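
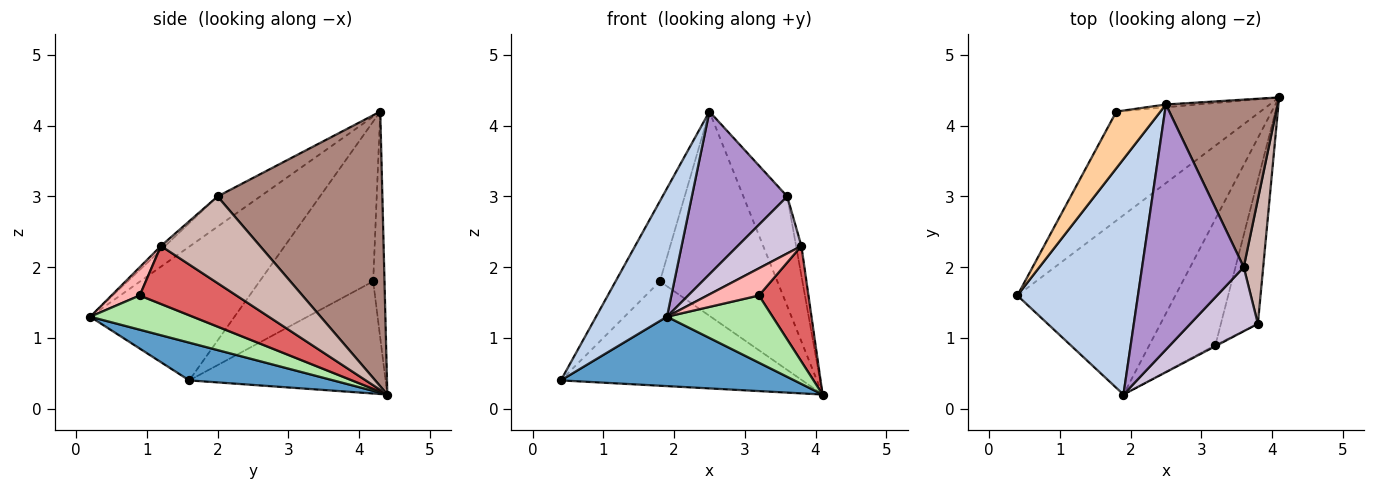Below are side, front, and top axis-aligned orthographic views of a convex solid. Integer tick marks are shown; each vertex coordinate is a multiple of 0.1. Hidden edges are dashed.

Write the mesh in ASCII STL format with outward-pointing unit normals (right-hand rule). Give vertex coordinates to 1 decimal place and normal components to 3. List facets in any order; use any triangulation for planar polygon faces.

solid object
 facet normal 0.217 -0.352 -0.910
  outer loop
   vertex 1.9 0.2 1.3
   vertex 0.4 1.6 0.4
   vertex 4.1 4.4 0.2
  endloop
 endfacet
 facet normal -0.698 -0.343 0.629
  outer loop
   vertex 2.5 4.3 4.2
   vertex 0.4 1.6 0.4
   vertex 1.9 0.2 1.3
  endloop
 endfacet
 facet normal -0.490 0.603 -0.629
  outer loop
   vertex 1.8 4.2 1.8
   vertex 4.1 4.4 0.2
   vertex 0.4 1.6 0.4
  endloop
 endfacet
 facet normal -0.902 0.352 0.249
  outer loop
   vertex 1.8 4.2 1.8
   vertex 0.4 1.6 0.4
   vertex 2.5 4.3 4.2
  endloop
 endfacet
 facet normal -0.096 0.995 -0.013
  outer loop
   vertex 1.8 4.2 1.8
   vertex 2.5 4.3 4.2
   vertex 4.1 4.4 0.2
  endloop
 endfacet
 facet normal 0.416 -0.428 -0.803
  outer loop
   vertex 3.2 0.9 1.6
   vertex 1.9 0.2 1.3
   vertex 4.1 4.4 0.2
  endloop
 endfacet
 facet normal 0.774 -0.396 -0.494
  outer loop
   vertex 3.2 0.9 1.6
   vertex 4.1 4.4 0.2
   vertex 3.8 1.2 2.3
  endloop
 endfacet
 facet normal 0.480 -0.876 -0.036
  outer loop
   vertex 3.2 0.9 1.6
   vertex 3.8 1.2 2.3
   vertex 1.9 0.2 1.3
  endloop
 endfacet
 facet normal -0.240 -0.537 0.809
  outer loop
   vertex 3.6 2.0 3.0
   vertex 2.5 4.3 4.2
   vertex 1.9 0.2 1.3
  endloop
 endfacet
 facet normal -0.043 -0.664 0.746
  outer loop
   vertex 3.6 2.0 3.0
   vertex 1.9 0.2 1.3
   vertex 3.8 1.2 2.3
  endloop
 endfacet
 facet normal 0.899 0.239 0.366
  outer loop
   vertex 3.6 2.0 3.0
   vertex 4.1 4.4 0.2
   vertex 2.5 4.3 4.2
  endloop
 endfacet
 facet normal 0.974 0.052 0.219
  outer loop
   vertex 3.6 2.0 3.0
   vertex 3.8 1.2 2.3
   vertex 4.1 4.4 0.2
  endloop
 endfacet
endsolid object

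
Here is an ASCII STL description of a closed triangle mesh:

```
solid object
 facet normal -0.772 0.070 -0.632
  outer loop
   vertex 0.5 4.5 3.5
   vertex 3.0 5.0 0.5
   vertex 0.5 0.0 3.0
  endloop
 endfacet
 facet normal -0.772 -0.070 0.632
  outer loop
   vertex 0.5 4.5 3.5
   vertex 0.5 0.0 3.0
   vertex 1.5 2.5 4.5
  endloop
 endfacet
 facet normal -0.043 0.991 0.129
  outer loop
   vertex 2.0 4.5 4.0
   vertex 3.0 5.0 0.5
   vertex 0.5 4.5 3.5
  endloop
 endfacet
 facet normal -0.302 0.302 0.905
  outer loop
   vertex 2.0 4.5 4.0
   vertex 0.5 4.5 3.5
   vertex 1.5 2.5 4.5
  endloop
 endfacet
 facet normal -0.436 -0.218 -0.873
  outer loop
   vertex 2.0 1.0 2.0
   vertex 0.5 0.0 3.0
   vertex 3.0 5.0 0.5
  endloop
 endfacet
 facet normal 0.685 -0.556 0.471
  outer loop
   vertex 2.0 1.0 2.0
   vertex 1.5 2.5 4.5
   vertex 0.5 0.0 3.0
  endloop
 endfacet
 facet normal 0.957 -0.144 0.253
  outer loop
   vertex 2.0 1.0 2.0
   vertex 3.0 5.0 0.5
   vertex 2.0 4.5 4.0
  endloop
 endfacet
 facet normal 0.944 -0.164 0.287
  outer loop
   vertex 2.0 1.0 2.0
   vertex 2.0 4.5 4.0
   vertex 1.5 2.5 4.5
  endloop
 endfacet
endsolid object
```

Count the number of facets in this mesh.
8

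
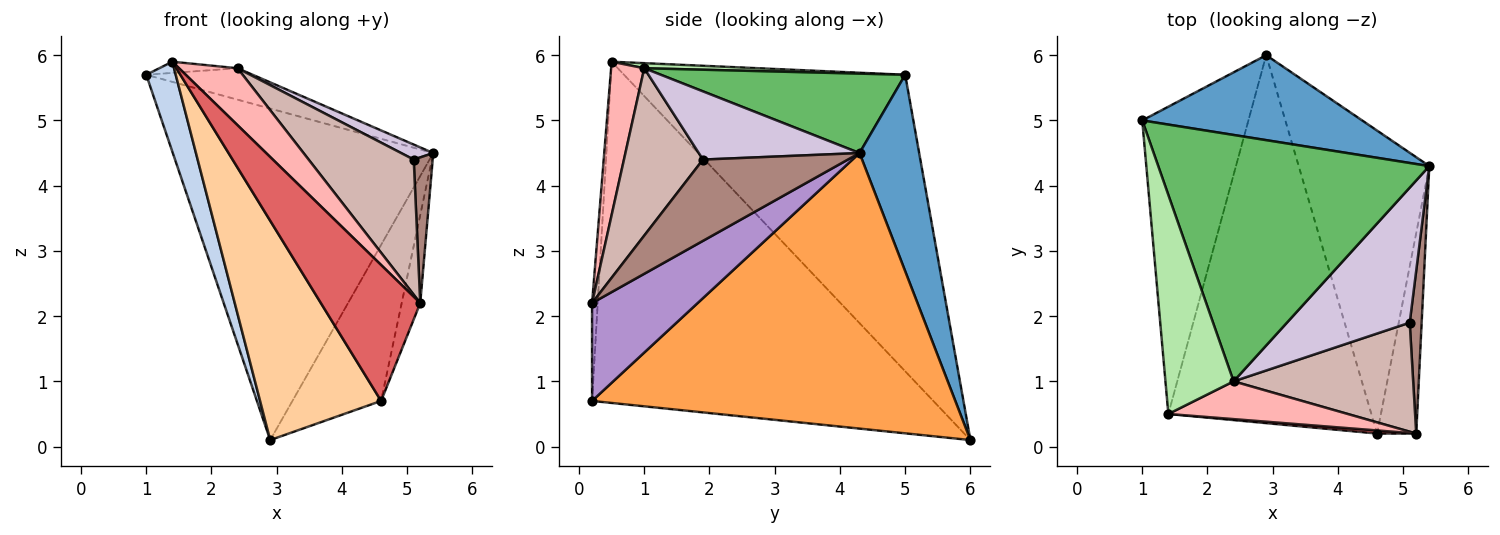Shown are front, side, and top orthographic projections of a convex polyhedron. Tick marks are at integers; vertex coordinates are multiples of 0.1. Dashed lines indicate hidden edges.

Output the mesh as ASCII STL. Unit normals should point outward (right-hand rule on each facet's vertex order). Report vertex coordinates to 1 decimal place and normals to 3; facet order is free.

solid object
 facet normal 0.217 0.946 0.242
  outer loop
   vertex 2.9 6.0 0.1
   vertex 1.0 5.0 5.7
   vertex 5.4 4.3 4.5
  endloop
 endfacet
 facet normal -0.937 -0.098 -0.335
  outer loop
   vertex 2.9 6.0 0.1
   vertex 1.4 0.5 5.9
   vertex 1.0 5.0 5.7
  endloop
 endfacet
 facet normal 0.882 0.215 -0.418
  outer loop
   vertex 4.6 0.2 0.7
   vertex 2.9 6.0 0.1
   vertex 5.4 4.3 4.5
  endloop
 endfacet
 facet normal -0.822 -0.292 -0.489
  outer loop
   vertex 4.6 0.2 0.7
   vertex 1.4 0.5 5.9
   vertex 2.9 6.0 0.1
  endloop
 endfacet
 facet normal 0.279 0.122 0.953
  outer loop
   vertex 2.4 1.0 5.8
   vertex 5.4 4.3 4.5
   vertex 1.0 5.0 5.7
  endloop
 endfacet
 facet normal 0.074 0.051 0.996
  outer loop
   vertex 2.4 1.0 5.8
   vertex 1.0 5.0 5.7
   vertex 1.4 0.5 5.9
  endloop
 endfacet
 facet normal -0.057 -0.998 0.023
  outer loop
   vertex 5.2 0.2 2.2
   vertex 1.4 0.5 5.9
   vertex 4.6 0.2 0.7
  endloop
 endfacet
 facet normal 0.427 -0.754 0.500
  outer loop
   vertex 5.2 0.2 2.2
   vertex 2.4 1.0 5.8
   vertex 1.4 0.5 5.9
  endloop
 endfacet
 facet normal 0.916 0.161 -0.367
  outer loop
   vertex 5.2 0.2 2.2
   vertex 4.6 0.2 0.7
   vertex 5.4 4.3 4.5
  endloop
 endfacet
 facet normal 0.483 -0.097 0.870
  outer loop
   vertex 5.1 1.9 4.4
   vertex 5.4 4.3 4.5
   vertex 2.4 1.0 5.8
  endloop
 endfacet
 facet normal 0.981 -0.129 0.144
  outer loop
   vertex 5.1 1.9 4.4
   vertex 5.2 0.2 2.2
   vertex 5.4 4.3 4.5
  endloop
 endfacet
 facet normal 0.505 -0.672 0.542
  outer loop
   vertex 5.1 1.9 4.4
   vertex 2.4 1.0 5.8
   vertex 5.2 0.2 2.2
  endloop
 endfacet
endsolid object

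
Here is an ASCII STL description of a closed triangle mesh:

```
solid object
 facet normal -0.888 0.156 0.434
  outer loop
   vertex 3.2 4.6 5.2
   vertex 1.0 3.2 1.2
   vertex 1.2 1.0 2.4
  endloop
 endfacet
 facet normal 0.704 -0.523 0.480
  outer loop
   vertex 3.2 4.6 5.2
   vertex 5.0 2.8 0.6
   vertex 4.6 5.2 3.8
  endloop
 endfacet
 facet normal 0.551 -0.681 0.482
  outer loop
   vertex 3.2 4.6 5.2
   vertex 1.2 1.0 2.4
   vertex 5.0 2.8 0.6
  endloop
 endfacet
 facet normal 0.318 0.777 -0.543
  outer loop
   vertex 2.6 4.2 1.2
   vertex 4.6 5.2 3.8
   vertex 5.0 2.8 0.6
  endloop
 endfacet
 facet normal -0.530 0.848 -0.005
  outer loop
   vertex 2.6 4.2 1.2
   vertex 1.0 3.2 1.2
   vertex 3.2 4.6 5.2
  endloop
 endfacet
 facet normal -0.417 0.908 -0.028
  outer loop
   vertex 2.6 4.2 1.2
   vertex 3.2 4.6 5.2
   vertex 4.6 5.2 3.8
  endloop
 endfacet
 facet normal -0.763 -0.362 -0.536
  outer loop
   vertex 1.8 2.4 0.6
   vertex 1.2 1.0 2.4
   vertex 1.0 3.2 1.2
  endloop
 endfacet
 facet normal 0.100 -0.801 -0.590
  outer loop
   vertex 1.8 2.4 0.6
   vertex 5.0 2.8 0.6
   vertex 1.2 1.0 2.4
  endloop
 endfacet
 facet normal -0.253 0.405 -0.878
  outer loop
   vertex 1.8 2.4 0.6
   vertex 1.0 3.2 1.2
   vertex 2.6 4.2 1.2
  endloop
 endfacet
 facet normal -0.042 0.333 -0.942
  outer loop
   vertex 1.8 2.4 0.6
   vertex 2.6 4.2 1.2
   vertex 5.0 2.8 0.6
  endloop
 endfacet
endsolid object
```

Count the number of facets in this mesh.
10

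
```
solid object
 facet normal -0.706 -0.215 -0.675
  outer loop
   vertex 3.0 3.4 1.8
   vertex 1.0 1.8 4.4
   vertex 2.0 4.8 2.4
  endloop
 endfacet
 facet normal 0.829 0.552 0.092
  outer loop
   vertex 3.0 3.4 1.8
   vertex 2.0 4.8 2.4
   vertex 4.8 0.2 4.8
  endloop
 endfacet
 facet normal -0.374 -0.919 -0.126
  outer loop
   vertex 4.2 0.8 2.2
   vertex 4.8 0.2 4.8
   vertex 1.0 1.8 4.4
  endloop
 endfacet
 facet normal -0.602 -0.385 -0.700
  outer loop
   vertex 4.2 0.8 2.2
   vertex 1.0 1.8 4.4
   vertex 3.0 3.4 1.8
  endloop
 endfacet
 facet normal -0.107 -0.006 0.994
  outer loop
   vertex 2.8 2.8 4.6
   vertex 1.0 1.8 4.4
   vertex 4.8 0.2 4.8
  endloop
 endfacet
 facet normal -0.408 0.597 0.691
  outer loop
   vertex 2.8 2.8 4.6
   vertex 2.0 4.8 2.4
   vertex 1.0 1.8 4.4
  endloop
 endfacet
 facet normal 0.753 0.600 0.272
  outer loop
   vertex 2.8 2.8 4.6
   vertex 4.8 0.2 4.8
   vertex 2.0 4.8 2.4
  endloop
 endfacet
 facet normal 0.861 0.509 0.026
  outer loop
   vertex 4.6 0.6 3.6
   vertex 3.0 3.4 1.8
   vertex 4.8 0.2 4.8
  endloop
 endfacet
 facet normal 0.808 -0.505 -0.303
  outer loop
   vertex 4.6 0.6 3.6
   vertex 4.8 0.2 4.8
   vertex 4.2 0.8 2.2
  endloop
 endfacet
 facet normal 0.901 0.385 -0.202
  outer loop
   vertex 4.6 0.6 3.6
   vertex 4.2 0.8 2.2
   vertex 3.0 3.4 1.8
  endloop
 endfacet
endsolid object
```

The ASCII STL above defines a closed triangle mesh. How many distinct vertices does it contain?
7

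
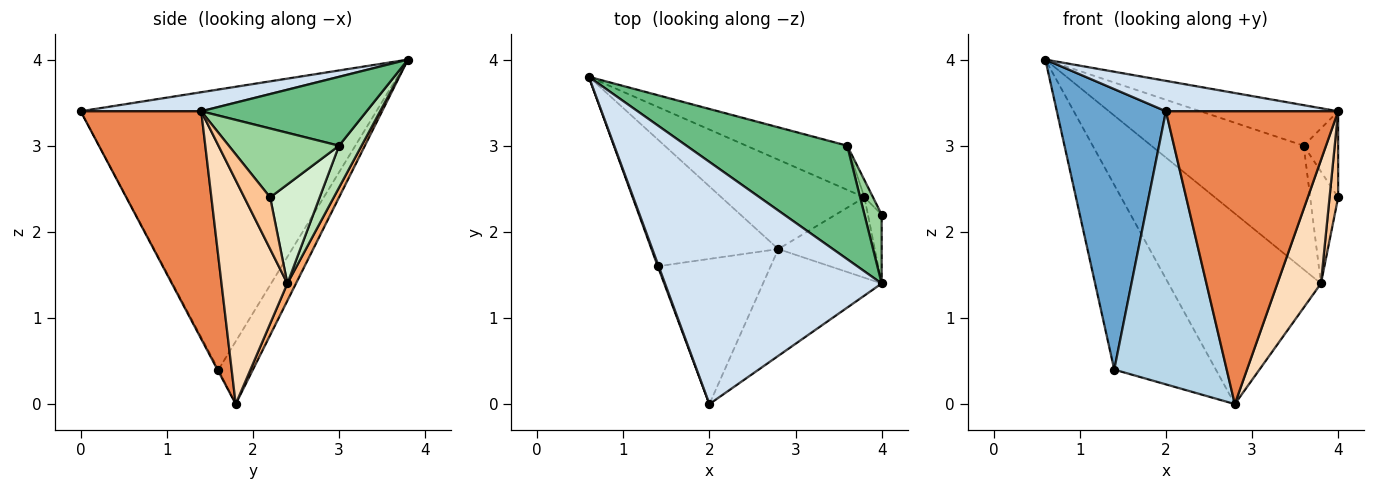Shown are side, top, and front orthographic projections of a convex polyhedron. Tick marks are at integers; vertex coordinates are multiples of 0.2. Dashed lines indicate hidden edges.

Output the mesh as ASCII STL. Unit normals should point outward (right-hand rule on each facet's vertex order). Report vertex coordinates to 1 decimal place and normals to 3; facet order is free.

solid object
 facet normal -0.938 -0.346 0.003
  outer loop
   vertex 1.4 1.6 0.4
   vertex 2.0 0.0 3.4
   vertex 0.6 3.8 4.0
  endloop
 endfacet
 facet normal -0.269 0.794 -0.545
  outer loop
   vertex 1.4 1.6 0.4
   vertex 0.6 3.8 4.0
   vertex 2.8 1.8 0.0
  endloop
 endfacet
 facet normal -0.008 -0.883 -0.469
  outer loop
   vertex 1.4 1.6 0.4
   vertex 2.8 1.8 0.0
   vertex 2.0 0.0 3.4
  endloop
 endfacet
 facet normal 0.087 -0.124 0.988
  outer loop
   vertex 4.0 1.4 3.4
   vertex 0.6 3.8 4.0
   vertex 2.0 0.0 3.4
  endloop
 endfacet
 facet normal 0.549 -0.785 -0.286
  outer loop
   vertex 4.0 1.4 3.4
   vertex 2.0 0.0 3.4
   vertex 2.8 1.8 0.0
  endloop
 endfacet
 facet normal 0.051 0.904 -0.424
  outer loop
   vertex 3.8 2.4 1.4
   vertex 2.8 1.8 0.0
   vertex 0.6 3.8 4.0
  endloop
 endfacet
 facet normal 0.920 -0.307 -0.245
  outer loop
   vertex 3.8 2.4 1.4
   vertex 4.0 2.2 2.4
   vertex 4.0 1.4 3.4
  endloop
 endfacet
 facet normal 0.785 -0.519 -0.338
  outer loop
   vertex 3.8 2.4 1.4
   vertex 4.0 1.4 3.4
   vertex 2.8 1.8 0.0
  endloop
 endfacet
 facet normal 0.374 0.312 0.873
  outer loop
   vertex 3.6 3.0 3.0
   vertex 0.6 3.8 4.0
   vertex 4.0 1.4 3.4
  endloop
 endfacet
 facet normal 0.928 0.290 0.232
  outer loop
   vertex 3.6 3.0 3.0
   vertex 4.0 1.4 3.4
   vertex 4.0 2.2 2.4
  endloop
 endfacet
 facet normal 0.138 0.933 -0.333
  outer loop
   vertex 3.6 3.0 3.0
   vertex 3.8 2.4 1.4
   vertex 0.6 3.8 4.0
  endloop
 endfacet
 facet normal 0.868 0.491 -0.075
  outer loop
   vertex 3.6 3.0 3.0
   vertex 4.0 2.2 2.4
   vertex 3.8 2.4 1.4
  endloop
 endfacet
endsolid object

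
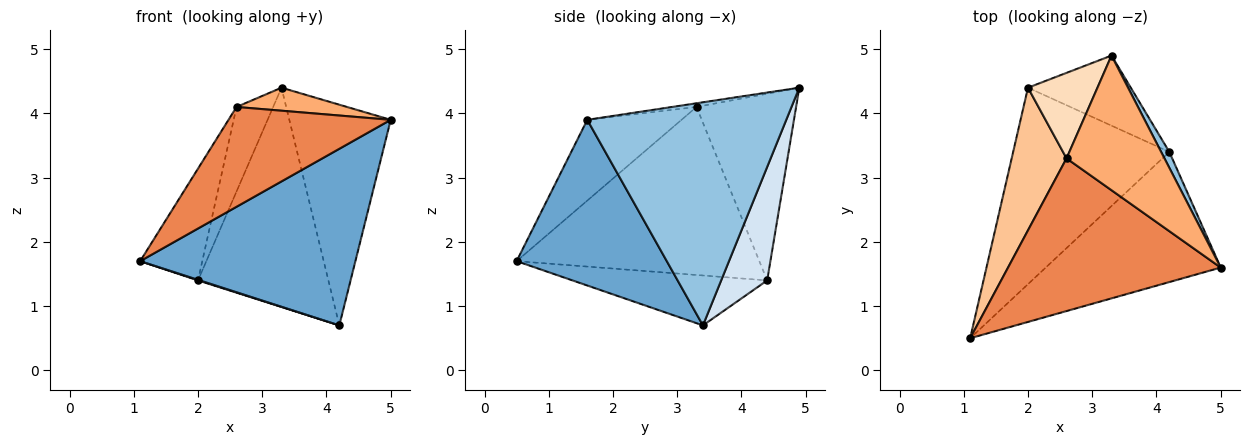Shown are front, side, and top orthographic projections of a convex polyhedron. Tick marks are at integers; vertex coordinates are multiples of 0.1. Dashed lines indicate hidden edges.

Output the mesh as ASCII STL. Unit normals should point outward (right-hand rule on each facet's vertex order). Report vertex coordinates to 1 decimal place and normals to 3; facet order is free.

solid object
 facet normal 0.490 -0.702 -0.517
  outer loop
   vertex 4.2 3.4 0.7
   vertex 5.0 1.6 3.9
   vertex 1.1 0.5 1.7
  endloop
 endfacet
 facet normal 0.891 0.454 0.033
  outer loop
   vertex 4.2 3.4 0.7
   vertex 3.3 4.9 4.4
   vertex 5.0 1.6 3.9
  endloop
 endfacet
 facet normal -0.304 -0.003 -0.953
  outer loop
   vertex 2.0 4.4 1.4
   vertex 4.2 3.4 0.7
   vertex 1.1 0.5 1.7
  endloop
 endfacet
 facet normal 0.319 0.903 -0.289
  outer loop
   vertex 2.0 4.4 1.4
   vertex 3.3 4.9 4.4
   vertex 4.2 3.4 0.7
  endloop
 endfacet
 facet normal -0.303 -0.521 0.798
  outer loop
   vertex 2.6 3.3 4.1
   vertex 1.1 0.5 1.7
   vertex 5.0 1.6 3.9
  endloop
 endfacet
 facet normal -0.037 -0.168 0.985
  outer loop
   vertex 2.6 3.3 4.1
   vertex 5.0 1.6 3.9
   vertex 3.3 4.9 4.4
  endloop
 endfacet
 facet normal -0.924 0.236 0.302
  outer loop
   vertex 2.6 3.3 4.1
   vertex 2.0 4.4 1.4
   vertex 1.1 0.5 1.7
  endloop
 endfacet
 facet normal -0.886 0.326 0.330
  outer loop
   vertex 2.6 3.3 4.1
   vertex 3.3 4.9 4.4
   vertex 2.0 4.4 1.4
  endloop
 endfacet
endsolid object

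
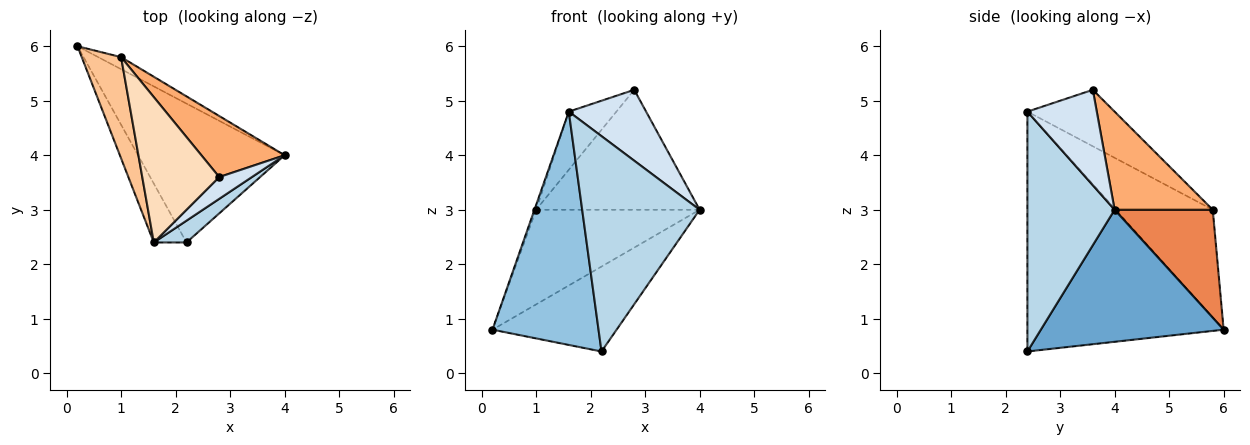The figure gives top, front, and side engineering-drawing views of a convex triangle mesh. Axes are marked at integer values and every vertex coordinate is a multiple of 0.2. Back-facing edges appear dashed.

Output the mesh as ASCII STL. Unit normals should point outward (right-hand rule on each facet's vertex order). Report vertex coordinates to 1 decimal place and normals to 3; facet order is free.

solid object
 facet normal 0.609 0.414 -0.676
  outer loop
   vertex 2.2 2.4 0.4
   vertex 0.2 6.0 0.8
   vertex 4.0 4.0 3.0
  endloop
 endfacet
 facet normal -0.873 -0.472 -0.119
  outer loop
   vertex 1.6 2.4 4.8
   vertex 0.2 6.0 0.8
   vertex 2.2 2.4 0.4
  endloop
 endfacet
 facet normal 0.594 -0.800 0.081
  outer loop
   vertex 1.6 2.4 4.8
   vertex 2.2 2.4 0.4
   vertex 4.0 4.0 3.0
  endloop
 endfacet
 facet normal 0.651 -0.725 0.223
  outer loop
   vertex 1.6 2.4 4.8
   vertex 4.0 4.0 3.0
   vertex 2.8 3.6 5.2
  endloop
 endfacet
 facet normal 0.511 0.852 -0.108
  outer loop
   vertex 1.0 5.8 3.0
   vertex 4.0 4.0 3.0
   vertex 0.2 6.0 0.8
  endloop
 endfacet
 facet normal 0.472 0.786 0.400
  outer loop
   vertex 1.0 5.8 3.0
   vertex 2.8 3.6 5.2
   vertex 4.0 4.0 3.0
  endloop
 endfacet
 facet normal -0.939 0.016 0.343
  outer loop
   vertex 1.0 5.8 3.0
   vertex 0.2 6.0 0.8
   vertex 1.6 2.4 4.8
  endloop
 endfacet
 facet normal -0.563 0.307 0.767
  outer loop
   vertex 1.0 5.8 3.0
   vertex 1.6 2.4 4.8
   vertex 2.8 3.6 5.2
  endloop
 endfacet
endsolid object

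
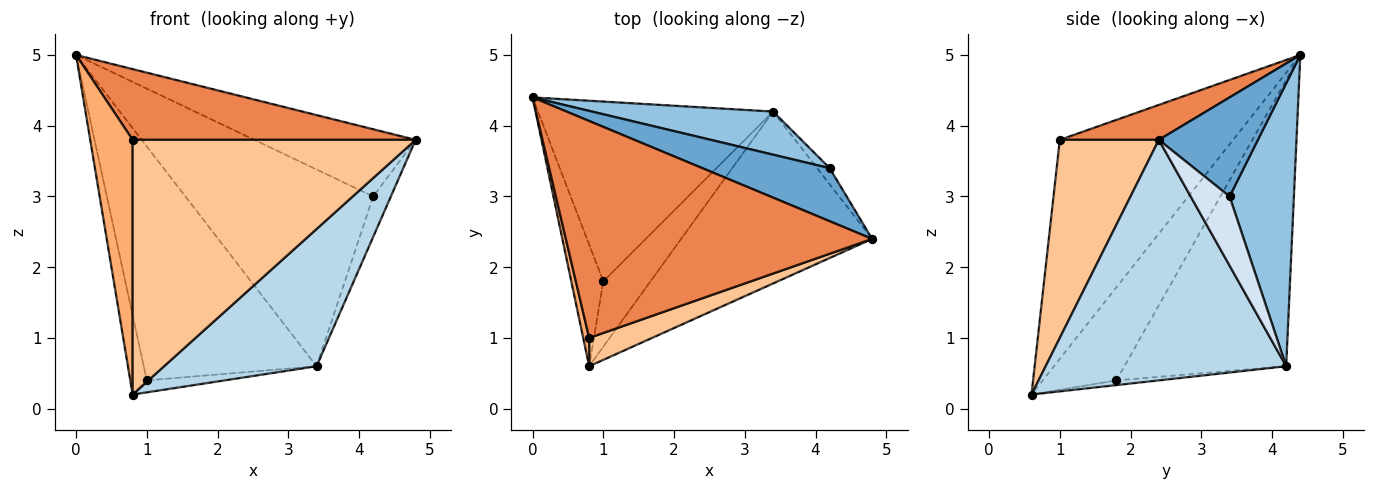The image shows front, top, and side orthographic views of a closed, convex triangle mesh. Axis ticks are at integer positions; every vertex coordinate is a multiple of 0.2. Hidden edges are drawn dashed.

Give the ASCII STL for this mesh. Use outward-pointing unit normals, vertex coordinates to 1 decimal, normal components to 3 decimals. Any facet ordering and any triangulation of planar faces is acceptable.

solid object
 facet normal 0.434 0.707 0.558
  outer loop
   vertex 4.2 3.4 3.0
   vertex 0.0 4.4 5.0
   vertex 4.8 2.4 3.8
  endloop
 endfacet
 facet normal 0.317 0.926 0.203
  outer loop
   vertex 3.4 4.2 0.6
   vertex 0.0 4.4 5.0
   vertex 4.2 3.4 3.0
  endloop
 endfacet
 facet normal 0.701 -0.445 -0.557
  outer loop
   vertex 3.4 4.2 0.6
   vertex 4.8 2.4 3.8
   vertex 0.8 0.6 0.2
  endloop
 endfacet
 facet normal 0.898 0.408 -0.163
  outer loop
   vertex 3.4 4.2 0.6
   vertex 4.2 3.4 3.0
   vertex 4.8 2.4 3.8
  endloop
 endfacet
 facet normal 0.108 -0.308 0.945
  outer loop
   vertex 0.8 1.0 3.8
   vertex 4.8 2.4 3.8
   vertex 0.0 4.4 5.0
  endloop
 endfacet
 facet normal -0.971 -0.238 0.026
  outer loop
   vertex 0.8 1.0 3.8
   vertex 0.0 4.4 5.0
   vertex 0.8 0.6 0.2
  endloop
 endfacet
 facet normal 0.329 -0.939 0.104
  outer loop
   vertex 0.8 1.0 3.8
   vertex 0.8 0.6 0.2
   vertex 4.8 2.4 3.8
  endloop
 endfacet
 facet normal -0.925 0.207 -0.318
  outer loop
   vertex 1.0 1.8 0.4
   vertex 0.8 0.6 0.2
   vertex 0.0 4.4 5.0
  endloop
 endfacet
 facet normal -0.596 0.637 -0.489
  outer loop
   vertex 1.0 1.8 0.4
   vertex 0.0 4.4 5.0
   vertex 3.4 4.2 0.6
  endloop
 endfacet
 facet normal -0.098 0.179 -0.979
  outer loop
   vertex 1.0 1.8 0.4
   vertex 3.4 4.2 0.6
   vertex 0.8 0.6 0.2
  endloop
 endfacet
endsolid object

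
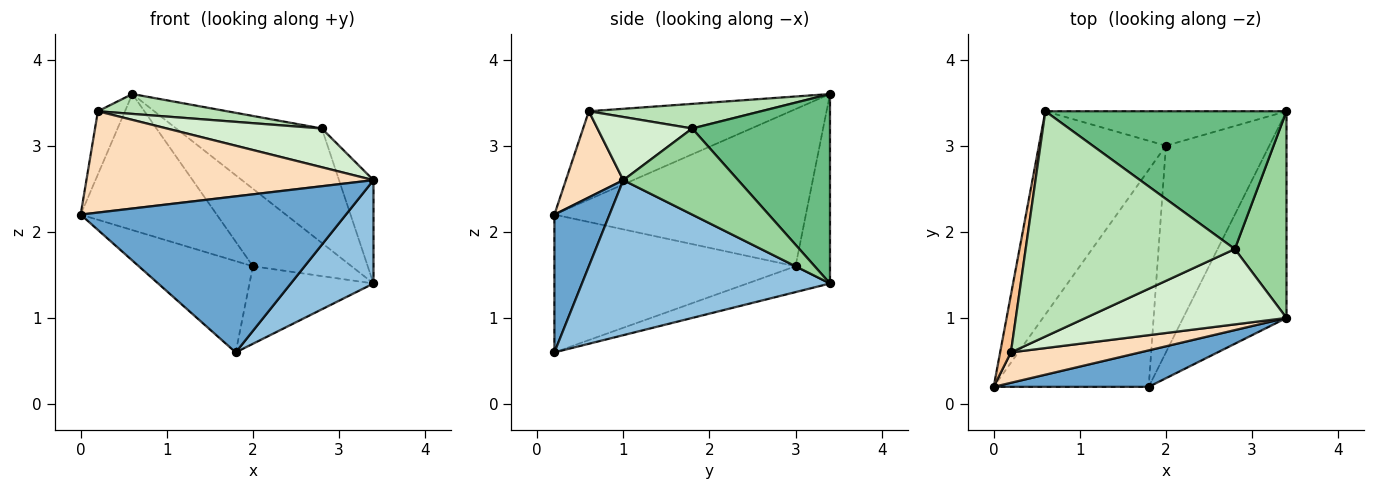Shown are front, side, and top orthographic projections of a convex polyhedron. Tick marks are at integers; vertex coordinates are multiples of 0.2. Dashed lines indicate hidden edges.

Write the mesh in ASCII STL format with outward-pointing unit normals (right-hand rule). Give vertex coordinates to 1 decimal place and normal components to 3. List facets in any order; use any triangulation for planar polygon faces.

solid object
 facet normal 0.198 -0.954 0.223
  outer loop
   vertex 3.4 1.0 2.6
   vertex 0.0 0.2 2.2
   vertex 1.8 0.2 0.6
  endloop
 endfacet
 facet normal 0.802 -0.267 -0.535
  outer loop
   vertex 3.4 1.0 2.6
   vertex 1.8 0.2 0.6
   vertex 3.4 3.4 1.4
  endloop
 endfacet
 facet normal -0.717 0.388 -0.579
  outer loop
   vertex 2.0 3.0 1.6
   vertex 0.0 0.2 2.2
   vertex 0.6 3.4 3.6
  endloop
 endfacet
 facet normal -0.634 0.300 -0.713
  outer loop
   vertex 2.0 3.0 1.6
   vertex 1.8 0.2 0.6
   vertex 0.0 0.2 2.2
  endloop
 endfacet
 facet normal -0.304 0.871 -0.387
  outer loop
   vertex 2.0 3.0 1.6
   vertex 0.6 3.4 3.6
   vertex 3.4 3.4 1.4
  endloop
 endfacet
 facet normal -0.228 0.342 -0.912
  outer loop
   vertex 2.0 3.0 1.6
   vertex 3.4 3.4 1.4
   vertex 1.8 0.2 0.6
  endloop
 endfacet
 facet normal -0.984 0.132 0.120
  outer loop
   vertex 0.2 0.6 3.4
   vertex 0.6 3.4 3.6
   vertex 0.0 0.2 2.2
  endloop
 endfacet
 facet normal 0.188 -0.941 0.282
  outer loop
   vertex 0.2 0.6 3.4
   vertex 0.0 0.2 2.2
   vertex 3.4 1.0 2.6
  endloop
 endfacet
 facet normal 0.517 0.547 0.658
  outer loop
   vertex 2.8 1.8 3.2
   vertex 3.4 3.4 1.4
   vertex 0.6 3.4 3.6
  endloop
 endfacet
 facet normal 0.830 0.249 0.498
  outer loop
   vertex 2.8 1.8 3.2
   vertex 3.4 1.0 2.6
   vertex 3.4 3.4 1.4
  endloop
 endfacet
 facet normal 0.116 -0.087 0.989
  outer loop
   vertex 2.8 1.8 3.2
   vertex 0.6 3.4 3.6
   vertex 0.2 0.6 3.4
  endloop
 endfacet
 facet normal 0.269 -0.440 0.856
  outer loop
   vertex 2.8 1.8 3.2
   vertex 0.2 0.6 3.4
   vertex 3.4 1.0 2.6
  endloop
 endfacet
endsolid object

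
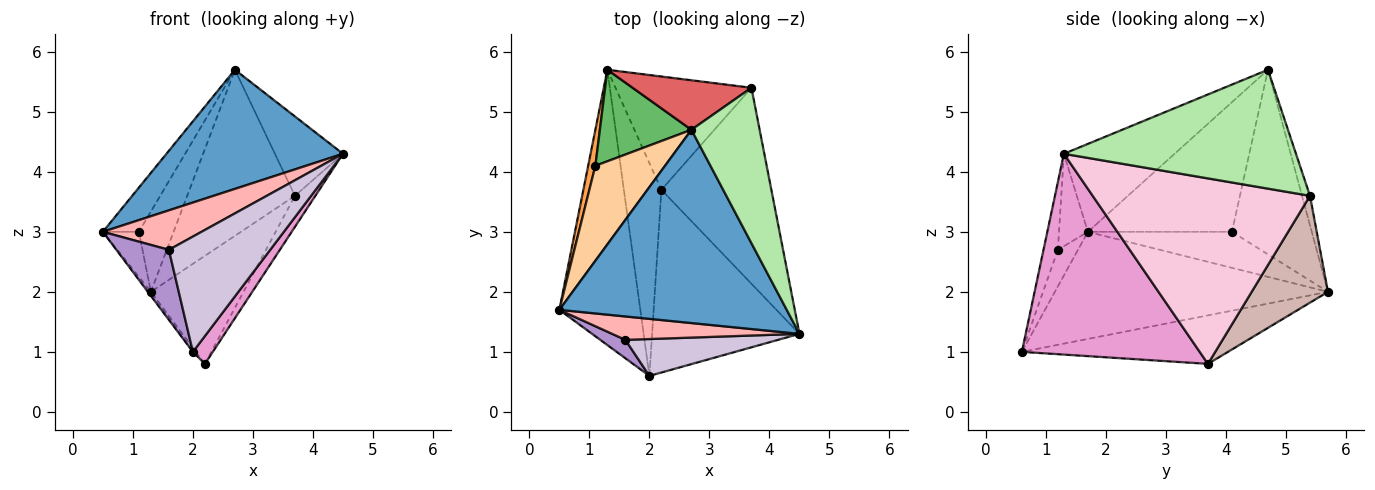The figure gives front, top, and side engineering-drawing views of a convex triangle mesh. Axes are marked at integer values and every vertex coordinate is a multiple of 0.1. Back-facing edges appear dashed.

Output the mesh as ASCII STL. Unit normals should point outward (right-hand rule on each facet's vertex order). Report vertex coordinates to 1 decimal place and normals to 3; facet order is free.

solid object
 facet normal -0.313 -0.498 0.809
  outer loop
   vertex 2.7 4.7 5.7
   vertex 0.5 1.7 3.0
   vertex 4.5 1.3 4.3
  endloop
 endfacet
 facet normal -0.798 0.009 -0.603
  outer loop
   vertex 2.0 0.6 1.0
   vertex 0.5 1.7 3.0
   vertex 1.3 5.7 2.0
  endloop
 endfacet
 facet normal -0.952 0.238 0.190
  outer loop
   vertex 1.1 4.1 3.0
   vertex 1.3 5.7 2.0
   vertex 0.5 1.7 3.0
  endloop
 endfacet
 facet normal -0.860 0.215 0.462
  outer loop
   vertex 1.1 4.1 3.0
   vertex 0.5 1.7 3.0
   vertex 2.7 4.7 5.7
  endloop
 endfacet
 facet normal -0.835 0.363 0.414
  outer loop
   vertex 1.1 4.1 3.0
   vertex 2.7 4.7 5.7
   vertex 1.3 5.7 2.0
  endloop
 endfacet
 facet normal 0.841 0.246 0.482
  outer loop
   vertex 3.7 5.4 3.6
   vertex 2.7 4.7 5.7
   vertex 4.5 1.3 4.3
  endloop
 endfacet
 facet normal -0.071 0.956 0.285
  outer loop
   vertex 3.7 5.4 3.6
   vertex 1.3 5.7 2.0
   vertex 2.7 4.7 5.7
  endloop
 endfacet
 facet normal -0.244 -0.834 0.495
  outer loop
   vertex 1.6 1.2 2.7
   vertex 4.5 1.3 4.3
   vertex 0.5 1.7 3.0
  endloop
 endfacet
 facet normal -0.347 -0.907 0.238
  outer loop
   vertex 1.6 1.2 2.7
   vertex 0.5 1.7 3.0
   vertex 2.0 0.6 1.0
  endloop
 endfacet
 facet normal -0.134 -0.944 0.302
  outer loop
   vertex 1.6 1.2 2.7
   vertex 2.0 0.6 1.0
   vertex 4.5 1.3 4.3
  endloop
 endfacet
 facet normal -0.791 0.012 -0.612
  outer loop
   vertex 2.2 3.7 0.8
   vertex 2.0 0.6 1.0
   vertex 1.3 5.7 2.0
  endloop
 endfacet
 facet normal 0.494 0.600 -0.629
  outer loop
   vertex 2.2 3.7 0.8
   vertex 1.3 5.7 2.0
   vertex 3.7 5.4 3.6
  endloop
 endfacet
 facet normal 0.803 -0.090 -0.589
  outer loop
   vertex 2.2 3.7 0.8
   vertex 4.5 1.3 4.3
   vertex 2.0 0.6 1.0
  endloop
 endfacet
 facet normal 0.857 0.081 -0.508
  outer loop
   vertex 2.2 3.7 0.8
   vertex 3.7 5.4 3.6
   vertex 4.5 1.3 4.3
  endloop
 endfacet
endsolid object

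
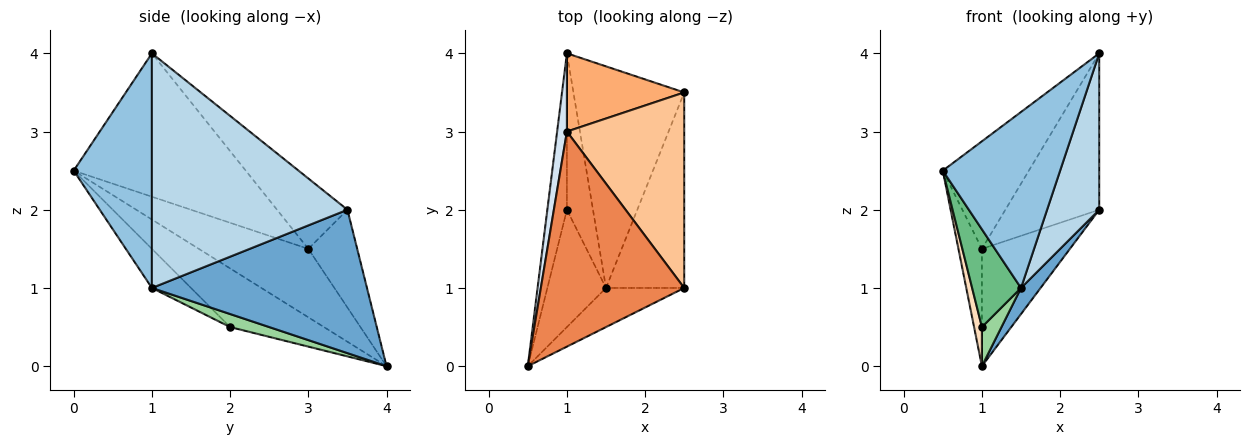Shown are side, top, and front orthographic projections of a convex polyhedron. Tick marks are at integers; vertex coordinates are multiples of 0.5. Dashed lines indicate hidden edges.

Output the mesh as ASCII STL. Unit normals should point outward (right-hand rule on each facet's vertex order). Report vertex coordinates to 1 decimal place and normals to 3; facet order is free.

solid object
 facet normal 0.789 -0.072 -0.610
  outer loop
   vertex 1.5 1.0 1.0
   vertex 1.0 4.0 0.0
   vertex 2.5 3.5 2.0
  endloop
 endfacet
 facet normal 0.545 -0.818 -0.182
  outer loop
   vertex 1.5 1.0 1.0
   vertex 2.5 1.0 4.0
   vertex 0.5 0.0 2.5
  endloop
 endfacet
 facet normal 0.920 -0.245 -0.307
  outer loop
   vertex 1.5 1.0 1.0
   vertex 2.5 3.5 2.0
   vertex 2.5 1.0 4.0
  endloop
 endfacet
 facet normal -0.968 0.208 0.138
  outer loop
   vertex 1.0 3.0 1.5
   vertex 1.0 4.0 0.0
   vertex 0.5 0.0 2.5
  endloop
 endfacet
 facet normal -0.667 0.333 0.667
  outer loop
   vertex 1.0 3.0 1.5
   vertex 0.5 0.0 2.5
   vertex 2.5 1.0 4.0
  endloop
 endfacet
 facet normal -0.420 0.755 0.504
  outer loop
   vertex 1.0 3.0 1.5
   vertex 2.5 3.5 2.0
   vertex 1.0 4.0 0.0
  endloop
 endfacet
 facet normal -0.424 0.566 0.707
  outer loop
   vertex 1.0 3.0 1.5
   vertex 2.5 1.0 4.0
   vertex 2.5 3.5 2.0
  endloop
 endfacet
 facet normal -0.946 -0.079 -0.315
  outer loop
   vertex 1.0 2.0 0.5
   vertex 0.5 0.0 2.5
   vertex 1.0 4.0 0.0
  endloop
 endfacet
 facet normal -0.456 -0.570 -0.684
  outer loop
   vertex 1.0 2.0 0.5
   vertex 1.5 1.0 1.0
   vertex 0.5 0.0 2.5
  endloop
 endfacet
 facet normal 0.436 -0.218 -0.873
  outer loop
   vertex 1.0 2.0 0.5
   vertex 1.0 4.0 0.0
   vertex 1.5 1.0 1.0
  endloop
 endfacet
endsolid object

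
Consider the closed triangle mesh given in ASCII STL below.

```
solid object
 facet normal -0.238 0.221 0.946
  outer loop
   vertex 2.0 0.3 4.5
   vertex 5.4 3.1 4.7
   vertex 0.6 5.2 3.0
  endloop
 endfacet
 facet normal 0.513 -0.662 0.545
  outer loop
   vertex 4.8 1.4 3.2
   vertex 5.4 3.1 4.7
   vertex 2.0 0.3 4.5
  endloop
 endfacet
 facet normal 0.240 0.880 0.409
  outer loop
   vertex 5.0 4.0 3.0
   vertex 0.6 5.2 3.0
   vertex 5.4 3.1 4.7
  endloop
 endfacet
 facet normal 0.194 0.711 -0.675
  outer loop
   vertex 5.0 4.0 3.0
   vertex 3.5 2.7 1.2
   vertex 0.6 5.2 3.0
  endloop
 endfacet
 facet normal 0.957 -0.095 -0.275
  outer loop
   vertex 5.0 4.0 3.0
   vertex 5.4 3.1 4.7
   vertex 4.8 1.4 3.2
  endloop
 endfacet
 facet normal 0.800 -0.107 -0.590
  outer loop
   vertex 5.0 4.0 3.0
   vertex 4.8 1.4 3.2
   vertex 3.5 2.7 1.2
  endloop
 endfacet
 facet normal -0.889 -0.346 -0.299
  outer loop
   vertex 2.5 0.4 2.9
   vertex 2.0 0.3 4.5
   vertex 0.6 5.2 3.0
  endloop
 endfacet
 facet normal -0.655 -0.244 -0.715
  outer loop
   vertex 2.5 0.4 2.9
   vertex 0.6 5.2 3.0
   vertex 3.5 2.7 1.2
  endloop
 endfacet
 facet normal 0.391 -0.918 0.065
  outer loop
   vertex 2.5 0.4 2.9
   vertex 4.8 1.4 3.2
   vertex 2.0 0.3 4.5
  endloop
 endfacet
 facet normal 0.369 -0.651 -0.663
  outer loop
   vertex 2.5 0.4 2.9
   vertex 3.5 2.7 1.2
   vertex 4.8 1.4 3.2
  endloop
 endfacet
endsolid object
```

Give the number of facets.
10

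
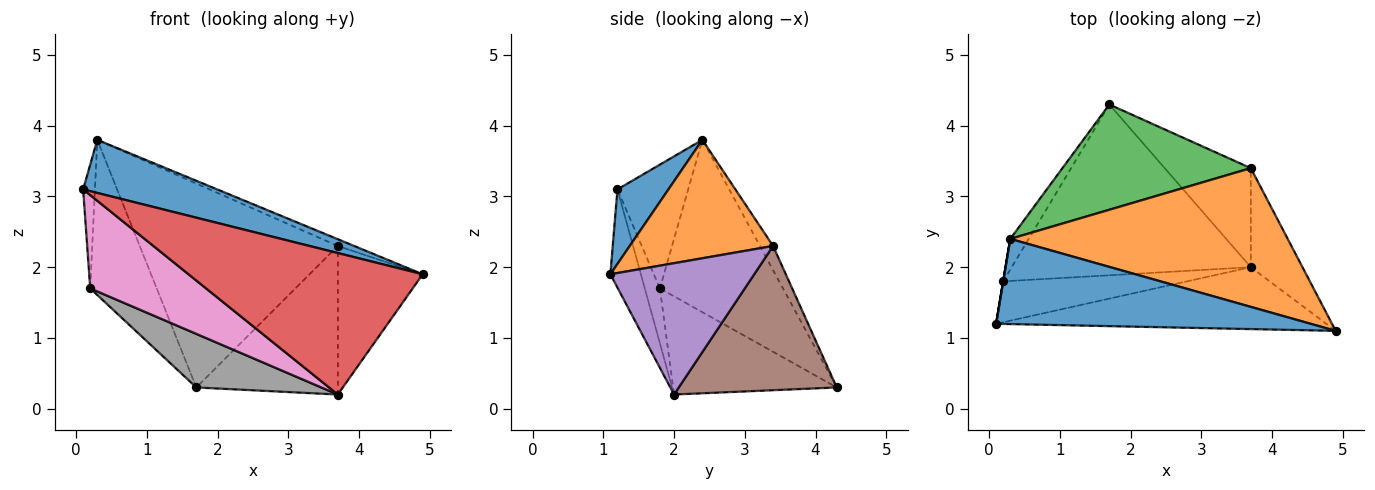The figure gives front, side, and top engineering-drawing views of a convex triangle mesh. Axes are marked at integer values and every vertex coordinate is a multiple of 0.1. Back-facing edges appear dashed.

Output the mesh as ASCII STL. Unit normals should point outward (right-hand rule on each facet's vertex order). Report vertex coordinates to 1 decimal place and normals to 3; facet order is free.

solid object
 facet normal 0.197 -0.518 0.832
  outer loop
   vertex 0.3 2.4 3.8
   vertex 0.1 1.2 3.1
   vertex 4.9 1.1 1.9
  endloop
 endfacet
 facet normal 0.392 0.045 0.919
  outer loop
   vertex 3.7 3.4 2.3
   vertex 0.3 2.4 3.8
   vertex 4.9 1.1 1.9
  endloop
 endfacet
 facet normal -0.059 0.887 0.458
  outer loop
   vertex 3.7 3.4 2.3
   vertex 1.7 4.3 0.3
   vertex 0.3 2.4 3.8
  endloop
 endfacet
 facet normal -0.118 -0.910 -0.398
  outer loop
   vertex 3.7 2.0 0.2
   vertex 4.9 1.1 1.9
   vertex 0.1 1.2 3.1
  endloop
 endfacet
 facet normal 0.816 0.481 -0.321
  outer loop
   vertex 3.7 2.0 0.2
   vertex 3.7 3.4 2.3
   vertex 4.9 1.1 1.9
  endloop
 endfacet
 facet normal 0.681 0.610 -0.406
  outer loop
   vertex 3.7 2.0 0.2
   vertex 1.7 4.3 0.3
   vertex 3.7 3.4 2.3
  endloop
 endfacet
 facet normal -0.119 -0.910 -0.398
  outer loop
   vertex 0.2 1.8 1.7
   vertex 3.7 2.0 0.2
   vertex 0.1 1.2 3.1
  endloop
 endfacet
 facet normal -0.365 -0.279 -0.888
  outer loop
   vertex 0.2 1.8 1.7
   vertex 1.7 4.3 0.3
   vertex 3.7 2.0 0.2
  endloop
 endfacet
 facet normal -0.986 0.164 0.000
  outer loop
   vertex 0.2 1.8 1.7
   vertex 0.1 1.2 3.1
   vertex 0.3 2.4 3.8
  endloop
 endfacet
 facet normal -0.876 0.473 -0.093
  outer loop
   vertex 0.2 1.8 1.7
   vertex 0.3 2.4 3.8
   vertex 1.7 4.3 0.3
  endloop
 endfacet
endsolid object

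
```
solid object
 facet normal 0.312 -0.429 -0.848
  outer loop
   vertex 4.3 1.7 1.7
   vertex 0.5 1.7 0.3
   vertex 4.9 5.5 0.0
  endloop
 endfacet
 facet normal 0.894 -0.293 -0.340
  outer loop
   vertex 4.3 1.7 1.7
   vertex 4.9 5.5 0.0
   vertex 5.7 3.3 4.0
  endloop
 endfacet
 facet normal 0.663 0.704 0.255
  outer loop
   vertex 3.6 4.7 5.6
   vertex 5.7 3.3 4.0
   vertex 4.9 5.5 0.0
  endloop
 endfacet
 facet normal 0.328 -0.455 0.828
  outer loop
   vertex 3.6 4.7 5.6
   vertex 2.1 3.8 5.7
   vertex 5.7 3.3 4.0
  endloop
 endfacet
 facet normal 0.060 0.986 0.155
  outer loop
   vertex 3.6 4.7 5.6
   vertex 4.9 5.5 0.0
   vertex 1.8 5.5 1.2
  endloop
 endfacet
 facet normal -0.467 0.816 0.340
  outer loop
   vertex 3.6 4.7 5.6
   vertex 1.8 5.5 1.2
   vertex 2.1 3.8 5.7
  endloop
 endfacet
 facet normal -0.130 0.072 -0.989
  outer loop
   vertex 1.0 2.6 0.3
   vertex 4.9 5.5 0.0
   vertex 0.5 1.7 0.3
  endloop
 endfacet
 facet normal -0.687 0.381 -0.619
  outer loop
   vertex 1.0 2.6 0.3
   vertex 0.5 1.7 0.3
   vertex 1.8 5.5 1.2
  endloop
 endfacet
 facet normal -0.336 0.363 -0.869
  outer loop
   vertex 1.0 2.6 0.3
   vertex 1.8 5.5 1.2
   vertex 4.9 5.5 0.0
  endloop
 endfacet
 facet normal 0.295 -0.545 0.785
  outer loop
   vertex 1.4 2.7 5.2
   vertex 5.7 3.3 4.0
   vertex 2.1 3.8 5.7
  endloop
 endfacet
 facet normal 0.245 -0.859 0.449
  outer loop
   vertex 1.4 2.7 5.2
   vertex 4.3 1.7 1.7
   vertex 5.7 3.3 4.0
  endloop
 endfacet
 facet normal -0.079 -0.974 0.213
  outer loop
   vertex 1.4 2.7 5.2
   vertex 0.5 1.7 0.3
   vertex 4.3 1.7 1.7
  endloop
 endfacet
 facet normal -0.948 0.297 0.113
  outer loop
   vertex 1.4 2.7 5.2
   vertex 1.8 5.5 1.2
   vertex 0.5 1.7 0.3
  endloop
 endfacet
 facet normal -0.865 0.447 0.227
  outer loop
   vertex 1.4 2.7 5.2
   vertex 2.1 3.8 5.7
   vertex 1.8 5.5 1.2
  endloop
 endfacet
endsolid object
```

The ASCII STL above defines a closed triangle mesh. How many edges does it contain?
21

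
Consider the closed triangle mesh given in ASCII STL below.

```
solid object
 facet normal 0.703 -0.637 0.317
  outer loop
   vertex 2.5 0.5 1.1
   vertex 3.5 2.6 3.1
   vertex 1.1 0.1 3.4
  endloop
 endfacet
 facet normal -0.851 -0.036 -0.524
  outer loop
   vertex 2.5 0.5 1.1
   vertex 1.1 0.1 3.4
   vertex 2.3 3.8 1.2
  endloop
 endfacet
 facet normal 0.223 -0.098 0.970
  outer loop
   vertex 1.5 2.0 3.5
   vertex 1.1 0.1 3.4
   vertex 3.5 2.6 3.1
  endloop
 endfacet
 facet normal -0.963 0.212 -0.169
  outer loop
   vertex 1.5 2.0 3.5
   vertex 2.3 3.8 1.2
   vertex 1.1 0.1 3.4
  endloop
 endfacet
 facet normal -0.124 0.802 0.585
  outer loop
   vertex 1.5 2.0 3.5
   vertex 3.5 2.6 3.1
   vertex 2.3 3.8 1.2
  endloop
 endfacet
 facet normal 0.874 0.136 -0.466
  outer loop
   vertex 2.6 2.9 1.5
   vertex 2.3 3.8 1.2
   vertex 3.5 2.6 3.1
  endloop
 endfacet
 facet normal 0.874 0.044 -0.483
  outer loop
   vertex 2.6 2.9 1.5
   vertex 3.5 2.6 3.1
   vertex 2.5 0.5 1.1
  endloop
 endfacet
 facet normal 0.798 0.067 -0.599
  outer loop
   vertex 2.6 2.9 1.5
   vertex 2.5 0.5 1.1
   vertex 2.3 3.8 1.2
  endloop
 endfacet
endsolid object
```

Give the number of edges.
12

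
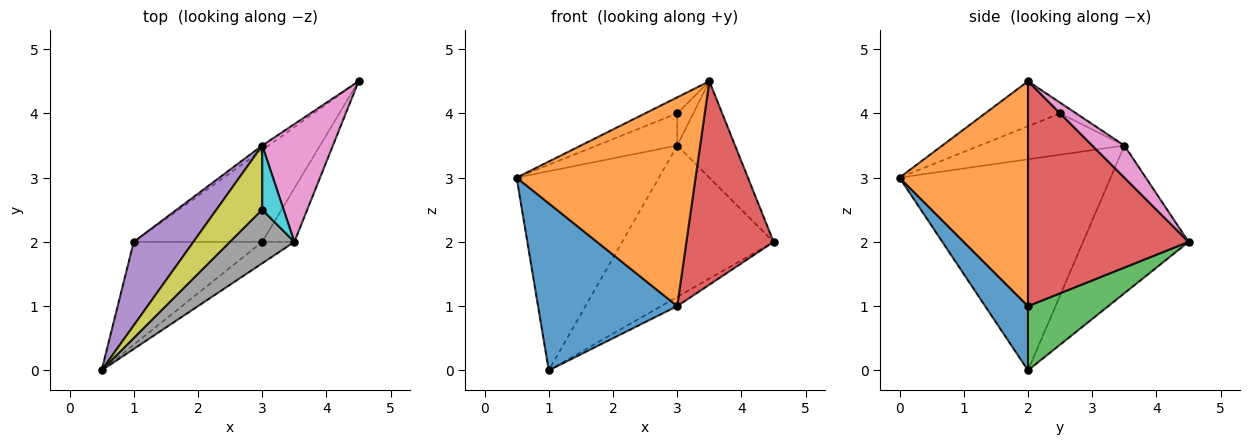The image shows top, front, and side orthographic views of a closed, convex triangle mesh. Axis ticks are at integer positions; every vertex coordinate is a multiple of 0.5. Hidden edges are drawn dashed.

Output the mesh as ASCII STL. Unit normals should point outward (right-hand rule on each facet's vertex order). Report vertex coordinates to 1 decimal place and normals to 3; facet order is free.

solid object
 facet normal 0.253 -0.824 -0.507
  outer loop
   vertex 3.0 2.0 1.0
   vertex 0.5 0.0 3.0
   vertex 1.0 2.0 0.0
  endloop
 endfacet
 facet normal 0.581 -0.810 -0.083
  outer loop
   vertex 3.0 2.0 1.0
   vertex 3.5 2.0 4.5
   vertex 0.5 0.0 3.0
  endloop
 endfacet
 facet normal 0.445 0.089 -0.891
  outer loop
   vertex 3.0 2.0 1.0
   vertex 1.0 2.0 0.0
   vertex 4.5 4.5 2.0
  endloop
 endfacet
 facet normal 0.872 -0.473 -0.125
  outer loop
   vertex 3.0 2.0 1.0
   vertex 4.5 4.5 2.0
   vertex 3.5 2.0 4.5
  endloop
 endfacet
 facet normal -0.807 0.544 0.228
  outer loop
   vertex 3.0 3.5 3.5
   vertex 1.0 2.0 0.0
   vertex 0.5 0.0 3.0
  endloop
 endfacet
 facet normal -0.572 0.820 -0.025
  outer loop
   vertex 3.0 3.5 3.5
   vertex 4.5 4.5 2.0
   vertex 1.0 2.0 0.0
  endloop
 endfacet
 facet normal 0.332 0.597 0.730
  outer loop
   vertex 3.0 3.5 3.5
   vertex 3.5 2.0 4.5
   vertex 4.5 4.5 2.0
  endloop
 endfacet
 facet normal -0.557 0.239 0.796
  outer loop
   vertex 3.0 2.5 4.0
   vertex 0.5 0.0 3.0
   vertex 3.5 2.0 4.5
  endloop
 endfacet
 facet normal -0.627 0.348 0.697
  outer loop
   vertex 3.0 2.5 4.0
   vertex 3.0 3.5 3.5
   vertex 0.5 0.0 3.0
  endloop
 endfacet
 facet normal -0.408 0.408 0.816
  outer loop
   vertex 3.0 2.5 4.0
   vertex 3.5 2.0 4.5
   vertex 3.0 3.5 3.5
  endloop
 endfacet
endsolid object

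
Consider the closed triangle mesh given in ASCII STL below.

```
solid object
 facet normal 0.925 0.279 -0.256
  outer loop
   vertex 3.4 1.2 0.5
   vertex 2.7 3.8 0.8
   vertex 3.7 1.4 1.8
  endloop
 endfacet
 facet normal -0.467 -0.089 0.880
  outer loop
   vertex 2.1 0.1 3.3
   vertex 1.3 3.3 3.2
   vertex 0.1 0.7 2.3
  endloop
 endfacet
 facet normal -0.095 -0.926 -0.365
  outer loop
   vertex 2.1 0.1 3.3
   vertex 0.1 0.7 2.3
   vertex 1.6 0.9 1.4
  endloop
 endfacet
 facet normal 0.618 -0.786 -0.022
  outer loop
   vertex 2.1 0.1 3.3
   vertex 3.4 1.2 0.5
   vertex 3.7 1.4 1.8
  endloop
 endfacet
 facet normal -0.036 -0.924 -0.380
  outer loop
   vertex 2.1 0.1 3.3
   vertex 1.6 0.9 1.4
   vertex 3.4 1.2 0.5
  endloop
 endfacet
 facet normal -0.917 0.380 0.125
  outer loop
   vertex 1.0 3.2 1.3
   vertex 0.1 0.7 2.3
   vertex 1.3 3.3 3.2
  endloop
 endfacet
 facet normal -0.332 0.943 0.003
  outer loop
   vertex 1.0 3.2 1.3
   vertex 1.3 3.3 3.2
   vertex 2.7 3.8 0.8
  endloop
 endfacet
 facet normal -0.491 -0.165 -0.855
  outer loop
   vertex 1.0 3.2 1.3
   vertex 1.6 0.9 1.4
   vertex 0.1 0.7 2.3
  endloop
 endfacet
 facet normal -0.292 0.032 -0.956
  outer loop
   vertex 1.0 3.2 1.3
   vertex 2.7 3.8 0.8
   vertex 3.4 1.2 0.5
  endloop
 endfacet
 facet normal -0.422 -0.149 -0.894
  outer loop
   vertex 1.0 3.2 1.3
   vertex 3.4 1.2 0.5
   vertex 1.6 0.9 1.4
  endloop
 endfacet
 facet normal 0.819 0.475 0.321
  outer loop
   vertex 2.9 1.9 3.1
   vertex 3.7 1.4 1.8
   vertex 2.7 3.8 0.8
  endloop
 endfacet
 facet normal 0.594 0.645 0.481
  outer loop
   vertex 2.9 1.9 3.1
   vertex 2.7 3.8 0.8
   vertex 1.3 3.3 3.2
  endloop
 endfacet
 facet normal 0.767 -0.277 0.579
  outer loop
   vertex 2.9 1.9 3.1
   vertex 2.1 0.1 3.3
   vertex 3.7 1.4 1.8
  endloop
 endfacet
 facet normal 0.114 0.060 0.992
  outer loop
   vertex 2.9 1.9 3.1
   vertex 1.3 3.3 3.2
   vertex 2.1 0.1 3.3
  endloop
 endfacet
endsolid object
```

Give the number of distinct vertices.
9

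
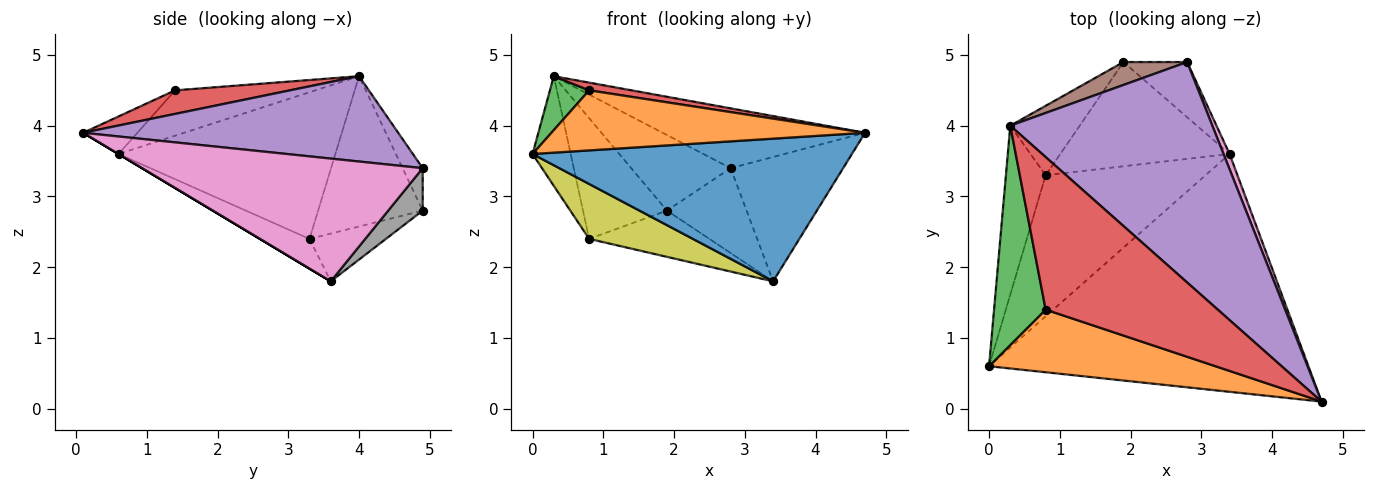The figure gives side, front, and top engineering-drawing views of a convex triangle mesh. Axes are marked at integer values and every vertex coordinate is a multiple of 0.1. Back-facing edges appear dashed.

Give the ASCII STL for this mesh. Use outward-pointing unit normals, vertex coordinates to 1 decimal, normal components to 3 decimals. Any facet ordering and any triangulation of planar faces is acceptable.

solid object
 facet normal 0.000 -0.514 -0.857
  outer loop
   vertex 3.4 3.6 1.8
   vertex 4.7 0.1 3.9
   vertex 0.0 0.6 3.6
  endloop
 endfacet
 facet normal -0.119 -0.687 0.717
  outer loop
   vertex 0.8 1.4 4.5
   vertex 0.0 0.6 3.6
   vertex 4.7 0.1 3.9
  endloop
 endfacet
 facet normal -0.649 -0.182 0.739
  outer loop
   vertex 0.8 1.4 4.5
   vertex 0.3 4.0 4.7
   vertex 0.0 0.6 3.6
  endloop
 endfacet
 facet normal 0.136 -0.050 0.990
  outer loop
   vertex 0.8 1.4 4.5
   vertex 4.7 0.1 3.9
   vertex 0.3 4.0 4.7
  endloop
 endfacet
 facet normal 0.377 0.242 0.894
  outer loop
   vertex 2.8 4.9 3.4
   vertex 0.3 4.0 4.7
   vertex 4.7 0.1 3.9
  endloop
 endfacet
 facet normal -0.190 0.940 0.285
  outer loop
   vertex 2.8 4.9 3.4
   vertex 1.9 4.9 2.8
   vertex 0.3 4.0 4.7
  endloop
 endfacet
 facet normal 0.927 0.372 0.046
  outer loop
   vertex 2.8 4.9 3.4
   vertex 4.7 0.1 3.9
   vertex 3.4 3.6 1.8
  endloop
 endfacet
 facet normal 0.341 0.788 -0.512
  outer loop
   vertex 2.8 4.9 3.4
   vertex 3.4 3.6 1.8
   vertex 1.9 4.9 2.8
  endloop
 endfacet
 facet normal -0.171 -0.358 -0.918
  outer loop
   vertex 0.8 3.3 2.4
   vertex 3.4 3.6 1.8
   vertex 0.0 0.6 3.6
  endloop
 endfacet
 facet normal -0.250 0.393 -0.885
  outer loop
   vertex 0.8 3.3 2.4
   vertex 1.9 4.9 2.8
   vertex 3.4 3.6 1.8
  endloop
 endfacet
 facet normal -0.952 0.167 -0.258
  outer loop
   vertex 0.8 3.3 2.4
   vertex 0.0 0.6 3.6
   vertex 0.3 4.0 4.7
  endloop
 endfacet
 facet normal -0.734 0.589 -0.339
  outer loop
   vertex 0.8 3.3 2.4
   vertex 0.3 4.0 4.7
   vertex 1.9 4.9 2.8
  endloop
 endfacet
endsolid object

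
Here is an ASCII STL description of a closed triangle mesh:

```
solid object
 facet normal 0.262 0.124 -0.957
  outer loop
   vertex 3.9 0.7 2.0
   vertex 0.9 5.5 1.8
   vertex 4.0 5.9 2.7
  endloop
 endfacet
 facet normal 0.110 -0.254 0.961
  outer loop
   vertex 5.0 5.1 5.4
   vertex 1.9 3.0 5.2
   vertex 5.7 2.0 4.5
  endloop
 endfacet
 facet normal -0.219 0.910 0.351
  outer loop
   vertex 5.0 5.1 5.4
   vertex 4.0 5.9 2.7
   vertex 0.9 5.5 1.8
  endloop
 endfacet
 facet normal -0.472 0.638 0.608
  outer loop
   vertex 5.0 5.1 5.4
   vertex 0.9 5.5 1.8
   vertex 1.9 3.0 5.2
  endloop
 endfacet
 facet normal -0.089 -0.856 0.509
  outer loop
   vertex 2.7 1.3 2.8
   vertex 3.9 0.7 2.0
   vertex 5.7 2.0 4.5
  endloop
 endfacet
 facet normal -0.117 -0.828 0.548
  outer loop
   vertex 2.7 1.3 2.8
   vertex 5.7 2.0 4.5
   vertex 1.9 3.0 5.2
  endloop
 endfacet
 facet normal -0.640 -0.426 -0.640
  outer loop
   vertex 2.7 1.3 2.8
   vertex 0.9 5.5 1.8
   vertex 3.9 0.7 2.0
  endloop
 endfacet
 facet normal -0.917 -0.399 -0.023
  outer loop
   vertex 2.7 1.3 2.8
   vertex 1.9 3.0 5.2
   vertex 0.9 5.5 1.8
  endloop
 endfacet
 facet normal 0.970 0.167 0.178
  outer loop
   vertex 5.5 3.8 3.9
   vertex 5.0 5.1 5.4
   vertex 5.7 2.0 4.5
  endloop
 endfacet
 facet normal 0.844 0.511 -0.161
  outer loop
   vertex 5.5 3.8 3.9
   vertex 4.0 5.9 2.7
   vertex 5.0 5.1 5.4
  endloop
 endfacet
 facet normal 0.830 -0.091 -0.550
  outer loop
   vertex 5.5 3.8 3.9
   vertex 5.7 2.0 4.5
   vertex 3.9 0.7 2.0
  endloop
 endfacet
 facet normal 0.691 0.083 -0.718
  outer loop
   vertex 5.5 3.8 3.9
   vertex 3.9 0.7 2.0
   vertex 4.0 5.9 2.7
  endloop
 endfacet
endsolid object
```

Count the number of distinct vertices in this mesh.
8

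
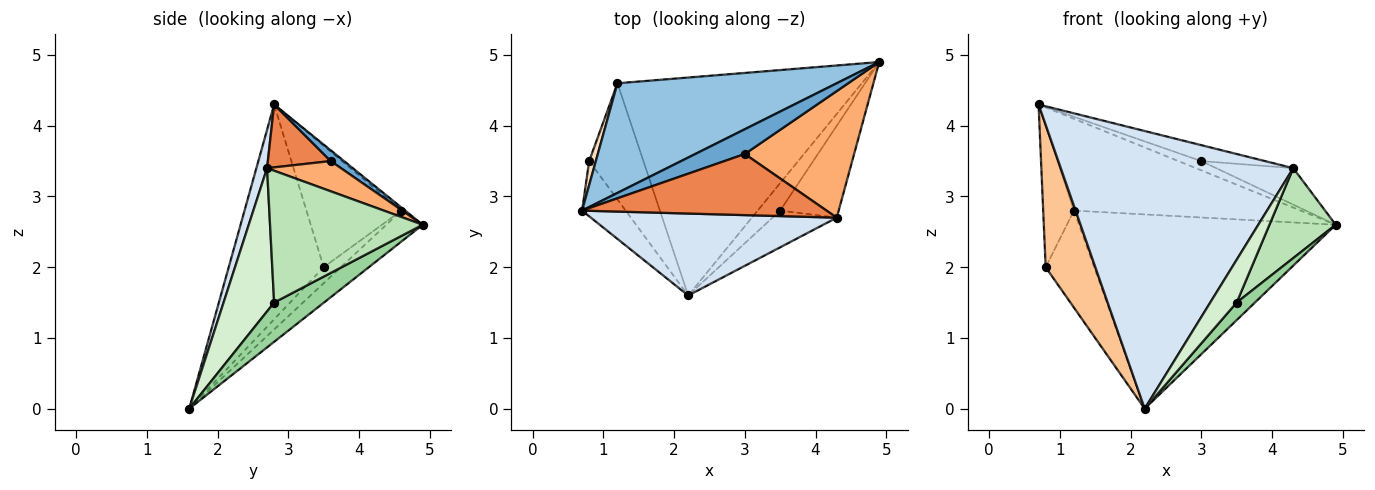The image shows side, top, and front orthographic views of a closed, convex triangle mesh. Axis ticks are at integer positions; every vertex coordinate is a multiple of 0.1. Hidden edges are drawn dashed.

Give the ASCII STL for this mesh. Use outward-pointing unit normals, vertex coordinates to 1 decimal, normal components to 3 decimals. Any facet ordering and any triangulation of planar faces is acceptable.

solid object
 facet normal 0.200 0.343 0.918
  outer loop
   vertex 3.0 3.6 3.5
   vertex 4.9 4.9 2.6
   vertex 0.7 2.8 4.3
  endloop
 endfacet
 facet normal -0.011 0.642 0.767
  outer loop
   vertex 1.2 4.6 2.8
   vertex 0.7 2.8 4.3
   vertex 4.9 4.9 2.6
  endloop
 endfacet
 facet normal -0.094 0.662 -0.743
  outer loop
   vertex 1.2 4.6 2.8
   vertex 4.9 4.9 2.6
   vertex 2.2 1.6 0.0
  endloop
 endfacet
 facet normal 0.044 -0.958 0.283
  outer loop
   vertex 4.3 2.7 3.4
   vertex 0.7 2.8 4.3
   vertex 2.2 1.6 0.0
  endloop
 endfacet
 facet normal 0.242 0.245 0.939
  outer loop
   vertex 4.3 2.7 3.4
   vertex 3.0 3.6 3.5
   vertex 0.7 2.8 4.3
  endloop
 endfacet
 facet normal 0.257 0.268 0.929
  outer loop
   vertex 4.3 2.7 3.4
   vertex 4.9 4.9 2.6
   vertex 3.0 3.6 3.5
  endloop
 endfacet
 facet normal -0.872 -0.456 -0.177
  outer loop
   vertex 0.8 3.5 2.0
   vertex 2.2 1.6 0.0
   vertex 0.7 2.8 4.3
  endloop
 endfacet
 facet normal -0.950 0.307 0.052
  outer loop
   vertex 0.8 3.5 2.0
   vertex 0.7 2.8 4.3
   vertex 1.2 4.6 2.8
  endloop
 endfacet
 facet normal -0.221 0.625 -0.749
  outer loop
   vertex 0.8 3.5 2.0
   vertex 1.2 4.6 2.8
   vertex 2.2 1.6 0.0
  endloop
 endfacet
 facet normal 0.827 -0.303 -0.474
  outer loop
   vertex 3.5 2.8 1.5
   vertex 2.2 1.6 0.0
   vertex 4.9 4.9 2.6
  endloop
 endfacet
 facet normal 0.850 -0.369 -0.377
  outer loop
   vertex 3.5 2.8 1.5
   vertex 4.9 4.9 2.6
   vertex 4.3 2.7 3.4
  endloop
 endfacet
 facet normal 0.824 -0.430 -0.369
  outer loop
   vertex 3.5 2.8 1.5
   vertex 4.3 2.7 3.4
   vertex 2.2 1.6 0.0
  endloop
 endfacet
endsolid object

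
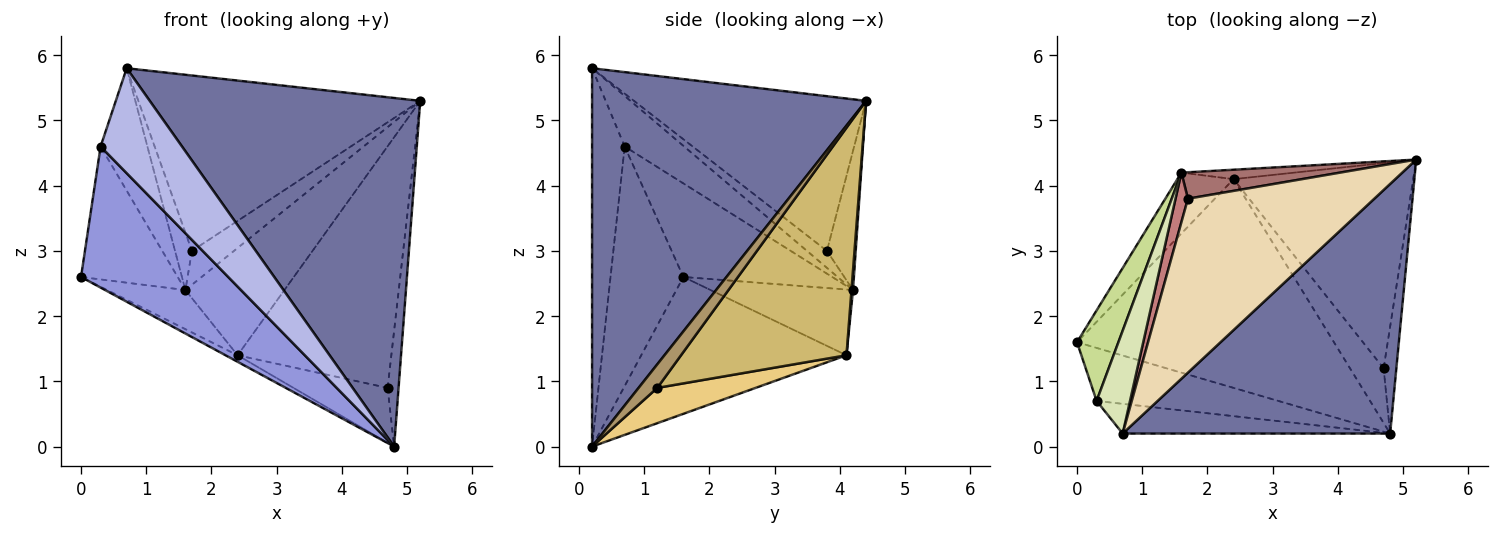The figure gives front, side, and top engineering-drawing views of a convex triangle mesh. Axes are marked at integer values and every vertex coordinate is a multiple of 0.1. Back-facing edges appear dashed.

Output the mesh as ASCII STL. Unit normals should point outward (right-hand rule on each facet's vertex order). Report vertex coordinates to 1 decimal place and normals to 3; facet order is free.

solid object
 facet normal 0.636 -0.628 0.449
  outer loop
   vertex 0.7 0.2 5.8
   vertex 4.8 0.2 0.0
   vertex 5.2 4.4 5.3
  endloop
 endfacet
 facet normal -0.470 0.028 -0.882
  outer loop
   vertex 2.4 4.1 1.4
   vertex 4.8 0.2 0.0
   vertex 0.0 1.6 2.6
  endloop
 endfacet
 facet normal -0.421 -0.849 -0.319
  outer loop
   vertex 0.3 0.7 4.6
   vertex 0.0 1.6 2.6
   vertex 4.8 0.2 0.0
  endloop
 endfacet
 facet normal -0.360 -0.898 -0.254
  outer loop
   vertex 0.3 0.7 4.6
   vertex 4.8 0.2 0.0
   vertex 0.7 0.2 5.8
  endloop
 endfacet
 facet normal -0.701 0.385 -0.600
  outer loop
   vertex 1.6 4.2 2.4
   vertex 2.4 4.1 1.4
   vertex 0.0 1.6 2.6
  endloop
 endfacet
 facet normal 0.015 0.996 -0.087
  outer loop
   vertex 1.6 4.2 2.4
   vertex 5.2 4.4 5.3
   vertex 2.4 4.1 1.4
  endloop
 endfacet
 facet normal -0.786 0.511 0.348
  outer loop
   vertex 1.6 4.2 2.4
   vertex 0.0 1.6 2.6
   vertex 0.3 0.7 4.6
  endloop
 endfacet
 facet normal -0.697 0.549 0.461
  outer loop
   vertex 1.6 4.2 2.4
   vertex 0.3 0.7 4.6
   vertex 0.7 0.2 5.8
  endloop
 endfacet
 facet normal 0.782 0.458 -0.422
  outer loop
   vertex 4.7 1.2 0.9
   vertex 5.2 4.4 5.3
   vertex 4.8 0.2 0.0
  endloop
 endfacet
 facet normal 0.634 0.589 -0.501
  outer loop
   vertex 4.7 1.2 0.9
   vertex 2.4 4.1 1.4
   vertex 5.2 4.4 5.3
  endloop
 endfacet
 facet normal 0.595 0.570 -0.567
  outer loop
   vertex 4.7 1.2 0.9
   vertex 4.8 0.2 0.0
   vertex 2.4 4.1 1.4
  endloop
 endfacet
 facet normal -0.505 0.613 0.608
  outer loop
   vertex 1.7 3.8 3.0
   vertex 0.7 0.2 5.8
   vertex 5.2 4.4 5.3
  endloop
 endfacet
 facet normal -0.475 0.694 0.542
  outer loop
   vertex 1.7 3.8 3.0
   vertex 5.2 4.4 5.3
   vertex 1.6 4.2 2.4
  endloop
 endfacet
 facet normal -0.667 0.564 0.487
  outer loop
   vertex 1.7 3.8 3.0
   vertex 1.6 4.2 2.4
   vertex 0.7 0.2 5.8
  endloop
 endfacet
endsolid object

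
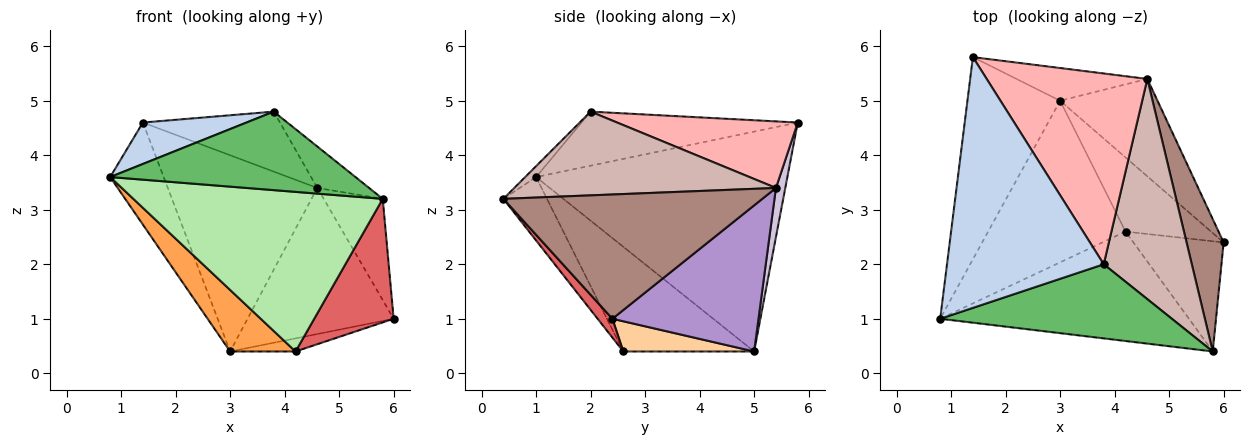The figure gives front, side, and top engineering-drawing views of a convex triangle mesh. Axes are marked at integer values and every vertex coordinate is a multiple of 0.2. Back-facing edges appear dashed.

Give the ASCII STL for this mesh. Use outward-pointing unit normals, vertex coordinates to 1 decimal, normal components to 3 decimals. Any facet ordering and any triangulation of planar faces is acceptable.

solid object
 facet normal -0.904 0.192 -0.381
  outer loop
   vertex 3.0 5.0 0.4
   vertex 0.8 1.0 3.6
   vertex 1.4 5.8 4.6
  endloop
 endfacet
 facet normal -0.322 -0.154 0.934
  outer loop
   vertex 3.8 2.0 4.8
   vertex 1.4 5.8 4.6
   vertex 0.8 1.0 3.6
  endloop
 endfacet
 facet normal -0.580 -0.290 -0.761
  outer loop
   vertex 4.2 2.6 0.4
   vertex 0.8 1.0 3.6
   vertex 3.0 5.0 0.4
  endloop
 endfacet
 facet normal 0.328 0.164 -0.930
  outer loop
   vertex 4.2 2.6 0.4
   vertex 3.0 5.0 0.4
   vertex 6.0 2.4 1.0
  endloop
 endfacet
 facet normal -0.032 -0.727 0.686
  outer loop
   vertex 5.8 0.4 3.2
   vertex 3.8 2.0 4.8
   vertex 0.8 1.0 3.6
  endloop
 endfacet
 facet normal -0.143 -0.816 -0.560
  outer loop
   vertex 5.8 0.4 3.2
   vertex 0.8 1.0 3.6
   vertex 4.2 2.6 0.4
  endloop
 endfacet
 facet normal 0.138 -0.739 -0.659
  outer loop
   vertex 5.8 0.4 3.2
   vertex 4.2 2.6 0.4
   vertex 6.0 2.4 1.0
  endloop
 endfacet
 facet normal 0.368 0.279 0.887
  outer loop
   vertex 4.6 5.4 3.4
   vertex 1.4 5.8 4.6
   vertex 3.8 2.0 4.8
  endloop
 endfacet
 facet normal 0.640 0.640 -0.426
  outer loop
   vertex 4.6 5.4 3.4
   vertex 6.0 2.4 1.0
   vertex 3.0 5.0 0.4
  endloop
 endfacet
 facet normal 0.062 0.985 -0.164
  outer loop
   vertex 4.6 5.4 3.4
   vertex 3.0 5.0 0.4
   vertex 1.4 5.8 4.6
  endloop
 endfacet
 facet normal 0.936 0.214 0.279
  outer loop
   vertex 4.6 5.4 3.4
   vertex 5.8 0.4 3.2
   vertex 6.0 2.4 1.0
  endloop
 endfacet
 facet normal 0.683 0.135 0.718
  outer loop
   vertex 4.6 5.4 3.4
   vertex 3.8 2.0 4.8
   vertex 5.8 0.4 3.2
  endloop
 endfacet
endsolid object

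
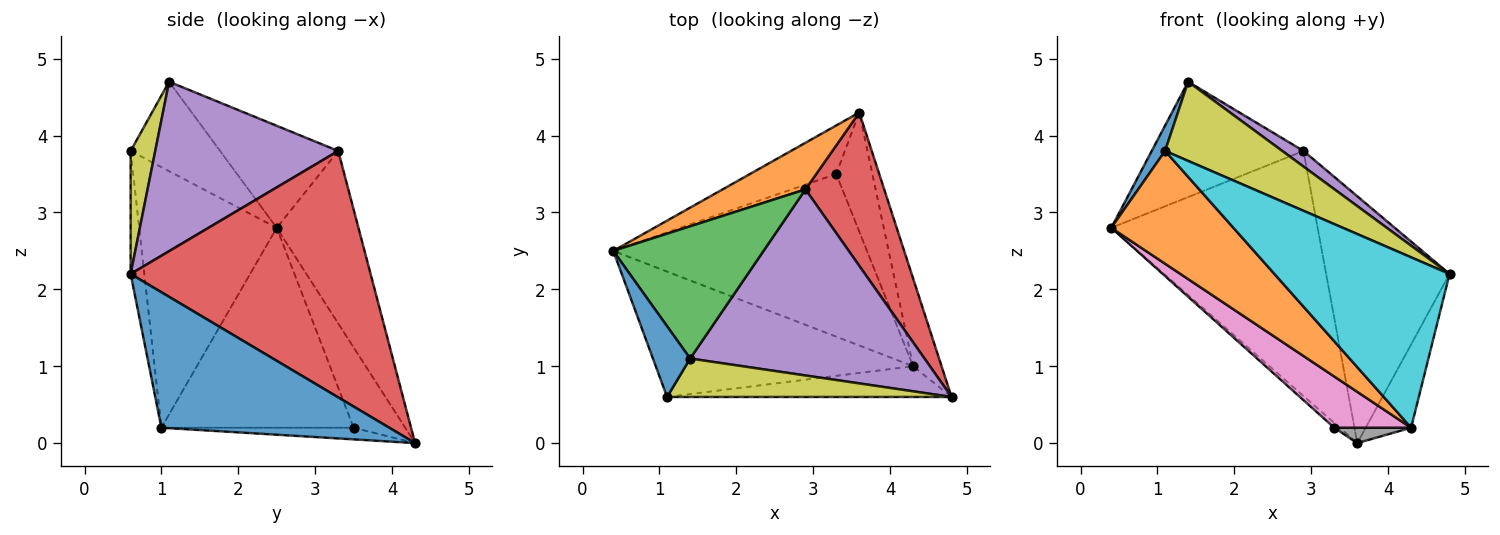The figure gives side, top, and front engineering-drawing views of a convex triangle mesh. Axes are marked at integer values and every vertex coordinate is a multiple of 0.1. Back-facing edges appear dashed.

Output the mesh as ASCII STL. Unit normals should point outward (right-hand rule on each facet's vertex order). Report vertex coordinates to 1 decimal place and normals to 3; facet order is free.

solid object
 facet normal 0.961 0.192 -0.202
  outer loop
   vertex 4.3 1.0 0.2
   vertex 3.6 4.3 0.0
   vertex 4.8 0.6 2.2
  endloop
 endfacet
 facet normal -0.363 0.916 0.174
  outer loop
   vertex 2.9 3.3 3.8
   vertex 3.6 4.3 0.0
   vertex 0.4 2.5 2.8
  endloop
 endfacet
 facet normal -0.456 0.585 0.671
  outer loop
   vertex 2.9 3.3 3.8
   vertex 0.4 2.5 2.8
   vertex 1.4 1.1 4.7
  endloop
 endfacet
 facet normal 0.855 0.440 0.273
  outer loop
   vertex 2.9 3.3 3.8
   vertex 4.8 0.6 2.2
   vertex 3.6 4.3 0.0
  endloop
 endfacet
 facet normal 0.585 -0.068 0.809
  outer loop
   vertex 2.9 3.3 3.8
   vertex 1.4 1.1 4.7
   vertex 4.8 0.6 2.2
  endloop
 endfacet
 facet normal -0.680 0.072 -0.730
  outer loop
   vertex 3.3 3.5 0.2
   vertex 0.4 2.5 2.8
   vertex 3.6 4.3 0.0
  endloop
 endfacet
 facet normal -0.601 -0.240 -0.762
  outer loop
   vertex 3.3 3.5 0.2
   vertex 4.3 1.0 0.2
   vertex 0.4 2.5 2.8
  endloop
 endfacet
 facet normal -0.305 -0.122 -0.945
  outer loop
   vertex 3.3 3.5 0.2
   vertex 3.6 4.3 0.0
   vertex 4.3 1.0 0.2
  endloop
 endfacet
 facet normal 0.186 -0.884 0.429
  outer loop
   vertex 1.1 0.6 3.8
   vertex 4.8 0.6 2.2
   vertex 1.4 1.1 4.7
  endloop
 endfacet
 facet normal -0.077 -0.981 -0.177
  outer loop
   vertex 1.1 0.6 3.8
   vertex 4.3 1.0 0.2
   vertex 4.8 0.6 2.2
  endloop
 endfacet
 facet normal -0.915 -0.137 0.381
  outer loop
   vertex 1.1 0.6 3.8
   vertex 1.4 1.1 4.7
   vertex 0.4 2.5 2.8
  endloop
 endfacet
 facet normal -0.601 -0.534 -0.594
  outer loop
   vertex 1.1 0.6 3.8
   vertex 0.4 2.5 2.8
   vertex 4.3 1.0 0.2
  endloop
 endfacet
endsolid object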